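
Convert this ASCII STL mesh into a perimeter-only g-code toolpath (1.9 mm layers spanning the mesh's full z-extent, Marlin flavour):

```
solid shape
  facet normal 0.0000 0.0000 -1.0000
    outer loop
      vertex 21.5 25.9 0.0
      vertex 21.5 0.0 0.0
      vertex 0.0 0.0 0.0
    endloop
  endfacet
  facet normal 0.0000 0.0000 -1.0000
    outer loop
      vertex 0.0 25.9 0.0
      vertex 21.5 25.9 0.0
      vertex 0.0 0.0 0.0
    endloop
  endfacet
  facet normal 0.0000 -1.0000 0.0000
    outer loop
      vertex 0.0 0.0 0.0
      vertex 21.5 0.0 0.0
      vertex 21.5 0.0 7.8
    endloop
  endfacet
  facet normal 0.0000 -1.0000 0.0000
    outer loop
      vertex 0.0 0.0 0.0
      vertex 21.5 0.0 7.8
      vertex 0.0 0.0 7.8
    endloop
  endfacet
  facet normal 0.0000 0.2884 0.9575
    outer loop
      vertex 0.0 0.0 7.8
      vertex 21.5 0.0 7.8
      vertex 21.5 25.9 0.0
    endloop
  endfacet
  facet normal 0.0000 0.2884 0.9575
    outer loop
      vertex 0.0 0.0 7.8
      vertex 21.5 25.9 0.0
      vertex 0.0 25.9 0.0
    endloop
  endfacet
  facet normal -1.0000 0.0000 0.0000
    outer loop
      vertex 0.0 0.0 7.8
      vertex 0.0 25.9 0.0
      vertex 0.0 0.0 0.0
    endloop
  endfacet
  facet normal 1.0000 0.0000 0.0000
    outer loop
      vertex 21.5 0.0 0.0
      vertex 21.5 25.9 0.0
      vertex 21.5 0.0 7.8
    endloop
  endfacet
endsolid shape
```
; perimeter-only toolpath
G21 ; units = mm
G90 ; absolute positioning
G28 ; home
; layer 1
G0 Z1.9
G0 X0.0 Y0.0
G1 X21.5 Y0.0
G1 X21.5 Y19.4
G1 X0.0 Y19.4
G1 X0.0 Y0.0
; layer 2
G0 Z3.9
G0 X0.0 Y0.0
G1 X21.5 Y0.0
G1 X21.5 Y12.9
G1 X0.0 Y12.9
G1 X0.0 Y0.0
; layer 3
G0 Z5.8
G0 X0.0 Y0.0
G1 X21.5 Y0.0
G1 X21.5 Y6.5
G1 X0.0 Y6.5
G1 X0.0 Y0.0
M2 ; end

The solid is a wedge (ramp): 21.5 × 25.9 mm base, rising to 7.8 mm along the y=0 edge and sloping linearly to z=0 at y=25.9. Slicing at Δz = 1.9 mm — 4 equal slices spanning the solid's height, so layer i sits at z = i·h/4 — gives 3 non-empty perimeters. Each is a 4-segment closed polygon; G0 lifts to the layer z and rapids to the start vertex, then G1 traces the edges. The cross-section shrinks linearly with z (the slice at the apex is degenerate and omitted).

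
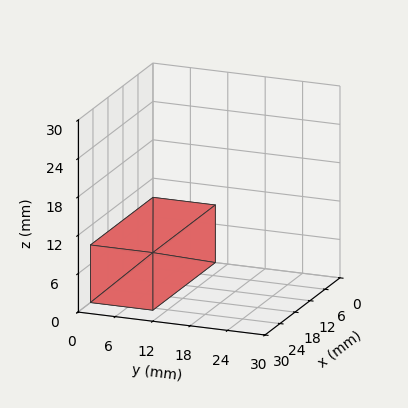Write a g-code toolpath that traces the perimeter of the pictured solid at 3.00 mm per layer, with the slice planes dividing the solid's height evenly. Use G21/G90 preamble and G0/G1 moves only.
Reading the render: the shape is a rectangular box, roughly 25 × 10 mm footprint and 9 mm tall (dimensions read to the nearest mm from the axis ticks). For the g-code, the solid's height is divided into equal slices at the stated Δz and each level perimeter traced with G1 moves after a G0 lift.

; perimeter-only toolpath
G21 ; units = mm
G90 ; absolute positioning
G28 ; home
; layer 1
G0 Z3.00
G0 X0.00 Y0.00
G1 X25.00 Y0.00
G1 X25.00 Y10.00
G1 X0.00 Y10.00
G1 X0.00 Y0.00
; layer 2
G0 Z6.00
G0 X0.00 Y0.00
G1 X25.00 Y0.00
G1 X25.00 Y10.00
G1 X0.00 Y10.00
G1 X0.00 Y0.00
; layer 3
G0 Z9.00
G0 X0.00 Y0.00
G1 X25.00 Y0.00
G1 X25.00 Y10.00
G1 X0.00 Y10.00
G1 X0.00 Y0.00
M2 ; end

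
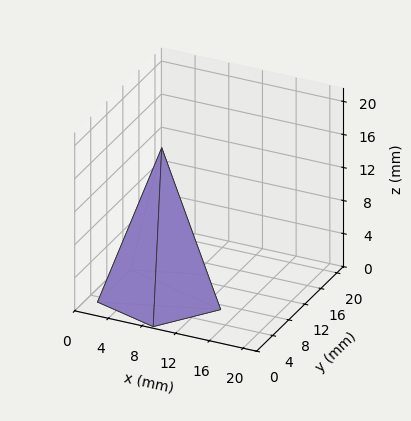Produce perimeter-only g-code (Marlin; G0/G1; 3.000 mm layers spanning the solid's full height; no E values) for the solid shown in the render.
Reading the render: the shape is a regular 5-sided pyramid, base circumscribed radius ≈ 7 mm, apex at z ≈ 18 mm (dimensions read to the nearest mm from the axis ticks). For the g-code, the solid's height is divided into equal slices at the stated Δz and each level perimeter traced with G1 moves after a G0 lift.

; perimeter-only toolpath
G21 ; units = mm
G90 ; absolute positioning
G28 ; home
; layer 1
G0 Z3.000
G0 X12.833 Y7.000
G1 X8.803 Y12.547
G1 X2.281 Y10.428
G1 X2.281 Y3.572
G1 X8.803 Y1.452
G1 X12.833 Y7.000
; layer 2
G0 Z6.000
G0 X11.667 Y7.000
G1 X8.442 Y11.438
G1 X3.225 Y9.743
G1 X3.225 Y4.257
G1 X8.442 Y2.562
G1 X11.667 Y7.000
; layer 3
G0 Z9.000
G0 X10.500 Y7.000
G1 X8.082 Y10.329
G1 X4.168 Y9.057
G1 X4.168 Y4.943
G1 X8.082 Y3.671
G1 X10.500 Y7.000
; layer 4
G0 Z12.000
G0 X9.333 Y7.000
G1 X7.721 Y9.219
G1 X5.112 Y8.371
G1 X5.112 Y5.629
G1 X7.721 Y4.781
G1 X9.333 Y7.000
; layer 5
G0 Z15.000
G0 X8.167 Y7.000
G1 X7.361 Y8.110
G1 X6.056 Y7.686
G1 X6.056 Y6.314
G1 X7.361 Y5.891
G1 X8.167 Y7.000
M2 ; end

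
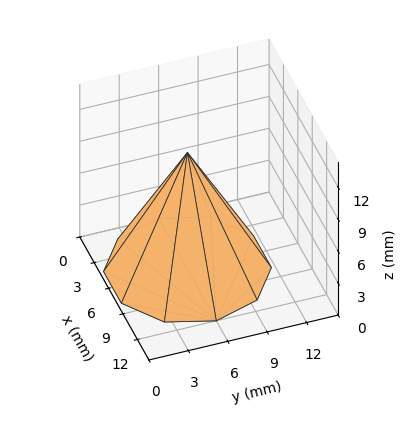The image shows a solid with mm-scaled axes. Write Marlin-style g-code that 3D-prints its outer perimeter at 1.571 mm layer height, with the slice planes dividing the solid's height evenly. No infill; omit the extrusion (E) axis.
Reading the render: the shape is a regular 10-sided pyramid, base circumscribed radius ≈ 6 mm, apex at z ≈ 11 mm (dimensions read to the nearest mm from the axis ticks). For the g-code, the solid's height is divided into equal slices at the stated Δz and each level perimeter traced with G1 moves after a G0 lift.

; perimeter-only toolpath
G21 ; units = mm
G90 ; absolute positioning
G28 ; home
; layer 1
G0 Z1.571
G0 X11.143 Y6.000
G1 X10.161 Y9.023
G1 X7.589 Y10.891
G1 X4.411 Y10.891
G1 X1.839 Y9.023
G1 X0.857 Y6.000
G1 X1.839 Y2.977
G1 X4.411 Y1.109
G1 X7.589 Y1.109
G1 X10.161 Y2.977
G1 X11.143 Y6.000
; layer 2
G0 Z3.143
G0 X10.286 Y6.000
G1 X9.467 Y8.519
G1 X7.324 Y10.076
G1 X4.676 Y10.076
G1 X2.533 Y8.519
G1 X1.714 Y6.000
G1 X2.533 Y3.481
G1 X4.676 Y1.924
G1 X7.324 Y1.924
G1 X9.467 Y3.481
G1 X10.286 Y6.000
; layer 3
G0 Z4.714
G0 X9.429 Y6.000
G1 X8.774 Y8.015
G1 X7.059 Y9.261
G1 X4.941 Y9.261
G1 X3.226 Y8.015
G1 X2.571 Y6.000
G1 X3.226 Y3.985
G1 X4.941 Y2.739
G1 X7.059 Y2.739
G1 X8.774 Y3.985
G1 X9.429 Y6.000
; layer 4
G0 Z6.286
G0 X8.571 Y6.000
G1 X8.080 Y7.512
G1 X6.795 Y8.445
G1 X5.205 Y8.445
G1 X3.920 Y7.512
G1 X3.429 Y6.000
G1 X3.920 Y4.488
G1 X5.205 Y3.555
G1 X6.795 Y3.555
G1 X8.080 Y4.488
G1 X8.571 Y6.000
; layer 5
G0 Z7.857
G0 X7.714 Y6.000
G1 X7.387 Y7.008
G1 X6.530 Y7.630
G1 X5.470 Y7.630
G1 X4.613 Y7.008
G1 X4.286 Y6.000
G1 X4.613 Y4.992
G1 X5.470 Y4.370
G1 X6.530 Y4.370
G1 X7.387 Y4.992
G1 X7.714 Y6.000
; layer 6
G0 Z9.429
G0 X6.857 Y6.000
G1 X6.693 Y6.504
G1 X6.265 Y6.815
G1 X5.735 Y6.815
G1 X5.307 Y6.504
G1 X5.143 Y6.000
G1 X5.307 Y5.496
G1 X5.735 Y5.185
G1 X6.265 Y5.185
G1 X6.693 Y5.496
G1 X6.857 Y6.000
M2 ; end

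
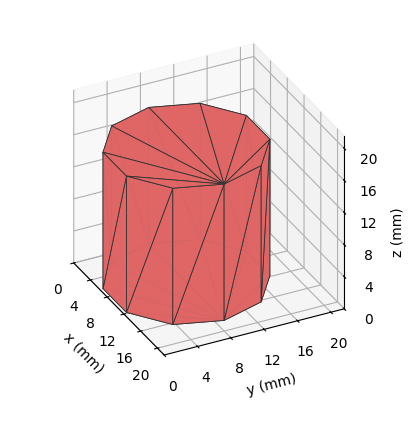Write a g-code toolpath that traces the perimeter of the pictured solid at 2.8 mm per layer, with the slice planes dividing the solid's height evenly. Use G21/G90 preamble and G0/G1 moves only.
Reading the render: the shape is a regular 10-sided prism (a cylinder approximated with 10 flat sides), circumscribed radius ≈ 9 mm, height ≈ 17 mm (dimensions read to the nearest mm from the axis ticks). For the g-code, the solid's height is divided into equal slices at the stated Δz and each level perimeter traced with G1 moves after a G0 lift.

; perimeter-only toolpath
G21 ; units = mm
G90 ; absolute positioning
G28 ; home
; layer 1
G0 Z2.8
G0 X18.0 Y9.0
G1 X16.3 Y14.3
G1 X11.8 Y17.6
G1 X6.2 Y17.6
G1 X1.7 Y14.3
G1 X0.0 Y9.0
G1 X1.7 Y3.7
G1 X6.2 Y0.4
G1 X11.8 Y0.4
G1 X16.3 Y3.7
G1 X18.0 Y9.0
; layer 2
G0 Z5.7
G0 X18.0 Y9.0
G1 X16.3 Y14.3
G1 X11.8 Y17.6
G1 X6.2 Y17.6
G1 X1.7 Y14.3
G1 X0.0 Y9.0
G1 X1.7 Y3.7
G1 X6.2 Y0.4
G1 X11.8 Y0.4
G1 X16.3 Y3.7
G1 X18.0 Y9.0
; layer 3
G0 Z8.5
G0 X18.0 Y9.0
G1 X16.3 Y14.3
G1 X11.8 Y17.6
G1 X6.2 Y17.6
G1 X1.7 Y14.3
G1 X0.0 Y9.0
G1 X1.7 Y3.7
G1 X6.2 Y0.4
G1 X11.8 Y0.4
G1 X16.3 Y3.7
G1 X18.0 Y9.0
; layer 4
G0 Z11.3
G0 X18.0 Y9.0
G1 X16.3 Y14.3
G1 X11.8 Y17.6
G1 X6.2 Y17.6
G1 X1.7 Y14.3
G1 X0.0 Y9.0
G1 X1.7 Y3.7
G1 X6.2 Y0.4
G1 X11.8 Y0.4
G1 X16.3 Y3.7
G1 X18.0 Y9.0
; layer 5
G0 Z14.2
G0 X18.0 Y9.0
G1 X16.3 Y14.3
G1 X11.8 Y17.6
G1 X6.2 Y17.6
G1 X1.7 Y14.3
G1 X0.0 Y9.0
G1 X1.7 Y3.7
G1 X6.2 Y0.4
G1 X11.8 Y0.4
G1 X16.3 Y3.7
G1 X18.0 Y9.0
; layer 6
G0 Z17.0
G0 X18.0 Y9.0
G1 X16.3 Y14.3
G1 X11.8 Y17.6
G1 X6.2 Y17.6
G1 X1.7 Y14.3
G1 X0.0 Y9.0
G1 X1.7 Y3.7
G1 X6.2 Y0.4
G1 X11.8 Y0.4
G1 X16.3 Y3.7
G1 X18.0 Y9.0
M2 ; end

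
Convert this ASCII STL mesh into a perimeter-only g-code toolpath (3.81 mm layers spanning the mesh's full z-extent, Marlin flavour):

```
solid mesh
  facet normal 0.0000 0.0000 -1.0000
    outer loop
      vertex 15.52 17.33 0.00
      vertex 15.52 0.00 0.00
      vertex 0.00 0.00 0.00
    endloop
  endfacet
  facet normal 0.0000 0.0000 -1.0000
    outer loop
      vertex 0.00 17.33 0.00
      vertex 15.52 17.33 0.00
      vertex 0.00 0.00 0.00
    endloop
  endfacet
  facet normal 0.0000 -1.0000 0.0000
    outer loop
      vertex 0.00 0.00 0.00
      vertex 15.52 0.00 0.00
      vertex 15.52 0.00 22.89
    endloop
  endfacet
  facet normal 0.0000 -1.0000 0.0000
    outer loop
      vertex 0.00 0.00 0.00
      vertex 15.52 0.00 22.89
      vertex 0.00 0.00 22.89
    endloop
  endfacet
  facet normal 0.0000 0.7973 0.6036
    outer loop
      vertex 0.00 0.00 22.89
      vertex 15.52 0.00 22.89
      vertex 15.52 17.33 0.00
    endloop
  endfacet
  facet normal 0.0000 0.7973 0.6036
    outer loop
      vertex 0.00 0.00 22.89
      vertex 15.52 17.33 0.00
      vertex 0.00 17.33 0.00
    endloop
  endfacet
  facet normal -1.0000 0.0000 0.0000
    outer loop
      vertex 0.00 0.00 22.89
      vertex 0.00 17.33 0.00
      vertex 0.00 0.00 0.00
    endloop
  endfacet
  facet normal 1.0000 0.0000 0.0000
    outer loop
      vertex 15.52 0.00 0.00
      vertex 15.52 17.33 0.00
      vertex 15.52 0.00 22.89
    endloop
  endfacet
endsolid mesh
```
; perimeter-only toolpath
G21 ; units = mm
G90 ; absolute positioning
G28 ; home
; layer 1
G0 Z3.81
G0 X0.00 Y0.00
G1 X15.52 Y0.00
G1 X15.52 Y14.44
G1 X0.00 Y14.44
G1 X0.00 Y0.00
; layer 2
G0 Z7.63
G0 X0.00 Y0.00
G1 X15.52 Y0.00
G1 X15.52 Y11.55
G1 X0.00 Y11.55
G1 X0.00 Y0.00
; layer 3
G0 Z11.45
G0 X0.00 Y0.00
G1 X15.52 Y0.00
G1 X15.52 Y8.66
G1 X0.00 Y8.66
G1 X0.00 Y0.00
; layer 4
G0 Z15.26
G0 X0.00 Y0.00
G1 X15.52 Y0.00
G1 X15.52 Y5.78
G1 X0.00 Y5.78
G1 X0.00 Y0.00
; layer 5
G0 Z19.07
G0 X0.00 Y0.00
G1 X15.52 Y0.00
G1 X15.52 Y2.89
G1 X0.00 Y2.89
G1 X0.00 Y0.00
M2 ; end

The solid is a wedge (ramp): 15.5 × 17.3 mm base, rising to 22.9 mm along the y=0 edge and sloping linearly to z=0 at y=17.3. Slicing at Δz = 3.81 mm — 6 equal slices spanning the solid's height, so layer i sits at z = i·h/6 — gives 5 non-empty perimeters. Each is a 4-segment closed polygon; G0 lifts to the layer z and rapids to the start vertex, then G1 traces the edges. The cross-section shrinks linearly with z (the slice at the apex is degenerate and omitted).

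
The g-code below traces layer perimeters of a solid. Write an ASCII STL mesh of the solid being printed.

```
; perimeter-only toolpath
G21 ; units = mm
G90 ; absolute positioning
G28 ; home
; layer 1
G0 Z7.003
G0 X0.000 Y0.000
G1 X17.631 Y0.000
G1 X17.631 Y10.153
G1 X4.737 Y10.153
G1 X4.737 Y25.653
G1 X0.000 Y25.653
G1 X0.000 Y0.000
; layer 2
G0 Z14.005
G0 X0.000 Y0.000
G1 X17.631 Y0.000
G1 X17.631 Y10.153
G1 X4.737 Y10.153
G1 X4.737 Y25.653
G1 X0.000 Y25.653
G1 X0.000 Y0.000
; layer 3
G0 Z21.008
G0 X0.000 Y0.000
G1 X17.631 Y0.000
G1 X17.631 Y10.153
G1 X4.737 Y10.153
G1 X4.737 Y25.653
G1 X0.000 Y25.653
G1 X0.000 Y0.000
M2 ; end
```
solid part
  facet normal 0.0000 0.0000 -1.0000
    outer loop
      vertex 17.631 10.153 0.000
      vertex 17.631 0.000 0.000
      vertex 0.000 0.000 0.000
    endloop
  endfacet
  facet normal 0.0000 0.0000 -1.0000
    outer loop
      vertex 4.737 10.153 0.000
      vertex 17.631 10.153 0.000
      vertex 0.000 0.000 0.000
    endloop
  endfacet
  facet normal 0.0000 0.0000 -1.0000
    outer loop
      vertex 4.737 25.653 0.000
      vertex 4.737 10.153 0.000
      vertex 0.000 0.000 0.000
    endloop
  endfacet
  facet normal 0.0000 0.0000 -1.0000
    outer loop
      vertex 0.000 25.653 0.000
      vertex 4.737 25.653 0.000
      vertex 0.000 0.000 0.000
    endloop
  endfacet
  facet normal 0.0000 0.0000 1.0000
    outer loop
      vertex 0.000 0.000 21.008
      vertex 17.631 0.000 21.008
      vertex 17.631 10.153 21.008
    endloop
  endfacet
  facet normal 0.0000 0.0000 1.0000
    outer loop
      vertex 0.000 0.000 21.008
      vertex 17.631 10.153 21.008
      vertex 4.737 10.153 21.008
    endloop
  endfacet
  facet normal 0.0000 0.0000 1.0000
    outer loop
      vertex 0.000 0.000 21.008
      vertex 4.737 10.153 21.008
      vertex 4.737 25.653 21.008
    endloop
  endfacet
  facet normal 0.0000 0.0000 1.0000
    outer loop
      vertex 0.000 0.000 21.008
      vertex 4.737 25.653 21.008
      vertex 0.000 25.653 21.008
    endloop
  endfacet
  facet normal 0.0000 -1.0000 0.0000
    outer loop
      vertex 0.000 0.000 0.000
      vertex 17.631 0.000 0.000
      vertex 17.631 0.000 21.008
    endloop
  endfacet
  facet normal 0.0000 -1.0000 0.0000
    outer loop
      vertex 0.000 0.000 0.000
      vertex 17.631 0.000 21.008
      vertex 0.000 0.000 21.008
    endloop
  endfacet
  facet normal 1.0000 0.0000 0.0000
    outer loop
      vertex 17.631 0.000 0.000
      vertex 17.631 10.153 0.000
      vertex 17.631 10.153 21.008
    endloop
  endfacet
  facet normal 1.0000 0.0000 0.0000
    outer loop
      vertex 17.631 0.000 0.000
      vertex 17.631 10.153 21.008
      vertex 17.631 0.000 21.008
    endloop
  endfacet
  facet normal 0.0000 1.0000 0.0000
    outer loop
      vertex 17.631 10.153 0.000
      vertex 4.737 10.153 0.000
      vertex 4.737 10.153 21.008
    endloop
  endfacet
  facet normal 0.0000 1.0000 0.0000
    outer loop
      vertex 17.631 10.153 0.000
      vertex 4.737 10.153 21.008
      vertex 17.631 10.153 21.008
    endloop
  endfacet
  facet normal 1.0000 0.0000 0.0000
    outer loop
      vertex 4.737 10.153 0.000
      vertex 4.737 25.653 0.000
      vertex 4.737 25.653 21.008
    endloop
  endfacet
  facet normal 1.0000 0.0000 0.0000
    outer loop
      vertex 4.737 10.153 0.000
      vertex 4.737 25.653 21.008
      vertex 4.737 10.153 21.008
    endloop
  endfacet
  facet normal 0.0000 1.0000 0.0000
    outer loop
      vertex 4.737 25.653 0.000
      vertex 0.000 25.653 0.000
      vertex 0.000 25.653 21.008
    endloop
  endfacet
  facet normal 0.0000 1.0000 0.0000
    outer loop
      vertex 4.737 25.653 0.000
      vertex 0.000 25.653 21.008
      vertex 4.737 25.653 21.008
    endloop
  endfacet
  facet normal -1.0000 0.0000 0.0000
    outer loop
      vertex 0.000 25.653 0.000
      vertex 0.000 0.000 0.000
      vertex 0.000 0.000 21.008
    endloop
  endfacet
  facet normal -1.0000 0.0000 0.0000
    outer loop
      vertex 0.000 25.653 0.000
      vertex 0.000 0.000 21.008
      vertex 0.000 25.653 21.008
    endloop
  endfacet
endsolid part

The G0 Z moves step by Δz≈7.003 mm. Every layer's G1 loop is the same polygon, so the solid is a straight extrusion of it from z=0 to z≈21. Closing with flat bottom and top caps and triangulating gives 20 facets — an L-shaped prism: outer 17.6 × 25.7 mm, arm thicknesses ≈ 10.2 mm (horizontal) and 4.74 mm (vertical), extruded 21 mm in z.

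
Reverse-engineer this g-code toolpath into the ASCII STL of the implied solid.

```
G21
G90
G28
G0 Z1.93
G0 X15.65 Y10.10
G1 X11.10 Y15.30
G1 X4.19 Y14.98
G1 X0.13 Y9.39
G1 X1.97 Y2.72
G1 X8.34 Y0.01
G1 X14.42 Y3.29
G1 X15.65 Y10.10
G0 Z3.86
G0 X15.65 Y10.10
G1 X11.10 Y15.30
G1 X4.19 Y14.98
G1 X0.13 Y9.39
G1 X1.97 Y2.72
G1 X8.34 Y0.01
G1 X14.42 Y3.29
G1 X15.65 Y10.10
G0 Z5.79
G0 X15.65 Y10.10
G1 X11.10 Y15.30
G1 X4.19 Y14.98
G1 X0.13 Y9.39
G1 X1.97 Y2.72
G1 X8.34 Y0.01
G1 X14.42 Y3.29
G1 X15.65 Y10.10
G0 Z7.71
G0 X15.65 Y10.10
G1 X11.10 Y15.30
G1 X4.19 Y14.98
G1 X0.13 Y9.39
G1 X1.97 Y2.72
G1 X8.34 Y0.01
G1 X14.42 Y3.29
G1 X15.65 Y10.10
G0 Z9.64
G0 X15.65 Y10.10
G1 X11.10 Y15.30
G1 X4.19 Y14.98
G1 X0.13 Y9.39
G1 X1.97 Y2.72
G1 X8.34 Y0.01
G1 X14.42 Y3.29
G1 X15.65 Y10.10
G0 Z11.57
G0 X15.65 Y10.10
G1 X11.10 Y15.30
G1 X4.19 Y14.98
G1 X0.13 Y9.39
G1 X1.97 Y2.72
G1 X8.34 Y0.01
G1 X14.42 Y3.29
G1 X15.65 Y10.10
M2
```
solid part
  facet normal 0.0000 0.0000 -1.0000
    outer loop
      vertex 4.19 14.98 0.00
      vertex 11.10 15.30 0.00
      vertex 15.65 10.10 0.00
    endloop
  endfacet
  facet normal 0.0000 0.0000 -1.0000
    outer loop
      vertex 0.13 9.39 0.00
      vertex 4.19 14.98 0.00
      vertex 15.65 10.10 0.00
    endloop
  endfacet
  facet normal 0.0000 0.0000 -1.0000
    outer loop
      vertex 1.97 2.72 0.00
      vertex 0.13 9.39 0.00
      vertex 15.65 10.10 0.00
    endloop
  endfacet
  facet normal 0.0000 0.0000 -1.0000
    outer loop
      vertex 8.34 0.01 0.00
      vertex 1.97 2.72 0.00
      vertex 15.65 10.10 0.00
    endloop
  endfacet
  facet normal 0.0000 0.0000 -1.0000
    outer loop
      vertex 14.42 3.29 0.00
      vertex 8.34 0.01 0.00
      vertex 15.65 10.10 0.00
    endloop
  endfacet
  facet normal 0.0000 0.0000 1.0000
    outer loop
      vertex 15.65 10.10 11.57
      vertex 11.10 15.30 11.57
      vertex 4.19 14.98 11.57
    endloop
  endfacet
  facet normal 0.0000 0.0000 1.0000
    outer loop
      vertex 15.65 10.10 11.57
      vertex 4.19 14.98 11.57
      vertex 0.13 9.39 11.57
    endloop
  endfacet
  facet normal 0.0000 0.0000 1.0000
    outer loop
      vertex 15.65 10.10 11.57
      vertex 0.13 9.39 11.57
      vertex 1.97 2.72 11.57
    endloop
  endfacet
  facet normal 0.0000 0.0000 1.0000
    outer loop
      vertex 15.65 10.10 11.57
      vertex 1.97 2.72 11.57
      vertex 8.34 0.01 11.57
    endloop
  endfacet
  facet normal 0.0000 0.0000 1.0000
    outer loop
      vertex 15.65 10.10 11.57
      vertex 8.34 0.01 11.57
      vertex 14.42 3.29 11.57
    endloop
  endfacet
  facet normal 0.7526 0.6585 0.0000
    outer loop
      vertex 15.65 10.10 0.00
      vertex 11.10 15.30 0.00
      vertex 11.10 15.30 11.57
    endloop
  endfacet
  facet normal 0.7526 0.6585 0.0000
    outer loop
      vertex 15.65 10.10 0.00
      vertex 11.10 15.30 11.57
      vertex 15.65 10.10 11.57
    endloop
  endfacet
  facet normal -0.0463 0.9989 0.0000
    outer loop
      vertex 11.10 15.30 0.00
      vertex 4.19 14.98 0.00
      vertex 4.19 14.98 11.57
    endloop
  endfacet
  facet normal -0.0463 0.9989 0.0000
    outer loop
      vertex 11.10 15.30 0.00
      vertex 4.19 14.98 11.57
      vertex 11.10 15.30 11.57
    endloop
  endfacet
  facet normal -0.8091 0.5877 0.0000
    outer loop
      vertex 4.19 14.98 0.00
      vertex 0.13 9.39 0.00
      vertex 0.13 9.39 11.57
    endloop
  endfacet
  facet normal -0.8091 0.5877 0.0000
    outer loop
      vertex 4.19 14.98 0.00
      vertex 0.13 9.39 11.57
      vertex 4.19 14.98 11.57
    endloop
  endfacet
  facet normal -0.9640 -0.2659 0.0000
    outer loop
      vertex 0.13 9.39 0.00
      vertex 1.97 2.72 0.00
      vertex 1.97 2.72 11.57
    endloop
  endfacet
  facet normal -0.9640 -0.2659 0.0000
    outer loop
      vertex 0.13 9.39 0.00
      vertex 1.97 2.72 11.57
      vertex 0.13 9.39 11.57
    endloop
  endfacet
  facet normal -0.3915 -0.9202 0.0000
    outer loop
      vertex 1.97 2.72 0.00
      vertex 8.34 0.01 0.00
      vertex 8.34 0.01 11.57
    endloop
  endfacet
  facet normal -0.3915 -0.9202 0.0000
    outer loop
      vertex 1.97 2.72 0.00
      vertex 8.34 0.01 11.57
      vertex 1.97 2.72 11.57
    endloop
  endfacet
  facet normal 0.4748 -0.8801 0.0000
    outer loop
      vertex 8.34 0.01 0.00
      vertex 14.42 3.29 0.00
      vertex 14.42 3.29 11.57
    endloop
  endfacet
  facet normal 0.4748 -0.8801 0.0000
    outer loop
      vertex 8.34 0.01 0.00
      vertex 14.42 3.29 11.57
      vertex 8.34 0.01 11.57
    endloop
  endfacet
  facet normal 0.9841 -0.1777 0.0000
    outer loop
      vertex 14.42 3.29 0.00
      vertex 15.65 10.10 0.00
      vertex 15.65 10.10 11.57
    endloop
  endfacet
  facet normal 0.9841 -0.1777 0.0000
    outer loop
      vertex 14.42 3.29 0.00
      vertex 15.65 10.10 11.57
      vertex 14.42 3.29 11.57
    endloop
  endfacet
endsolid part

The G0 Z moves step by Δz≈1.93 mm. Every layer's G1 loop is the same polygon, so the solid is a straight extrusion of it from z=0 to z≈11.6. Closing with flat bottom and top caps and triangulating gives 24 facets — a regular 7-sided prism (a cylinder approximated with 7 flat sides), circumscribed radius ≈ 7.97 mm, height ≈ 11.6 mm.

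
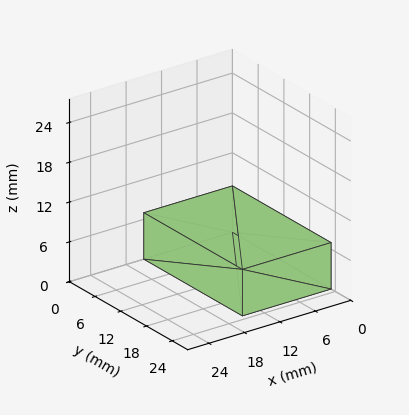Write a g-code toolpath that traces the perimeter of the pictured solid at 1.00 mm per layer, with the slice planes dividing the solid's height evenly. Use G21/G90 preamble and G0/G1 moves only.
Reading the render: the shape is a rectangular box, roughly 15 × 23 mm footprint and 7 mm tall (dimensions read to the nearest mm from the axis ticks). For the g-code, the solid's height is divided into equal slices at the stated Δz and each level perimeter traced with G1 moves after a G0 lift.

; perimeter-only toolpath
G21 ; units = mm
G90 ; absolute positioning
G28 ; home
; layer 1
G0 Z1.00
G0 X0.00 Y0.00
G1 X15.00 Y0.00
G1 X15.00 Y23.00
G1 X0.00 Y23.00
G1 X0.00 Y0.00
; layer 2
G0 Z2.00
G0 X0.00 Y0.00
G1 X15.00 Y0.00
G1 X15.00 Y23.00
G1 X0.00 Y23.00
G1 X0.00 Y0.00
; layer 3
G0 Z3.00
G0 X0.00 Y0.00
G1 X15.00 Y0.00
G1 X15.00 Y23.00
G1 X0.00 Y23.00
G1 X0.00 Y0.00
; layer 4
G0 Z4.00
G0 X0.00 Y0.00
G1 X15.00 Y0.00
G1 X15.00 Y23.00
G1 X0.00 Y23.00
G1 X0.00 Y0.00
; layer 5
G0 Z5.00
G0 X0.00 Y0.00
G1 X15.00 Y0.00
G1 X15.00 Y23.00
G1 X0.00 Y23.00
G1 X0.00 Y0.00
; layer 6
G0 Z6.00
G0 X0.00 Y0.00
G1 X15.00 Y0.00
G1 X15.00 Y23.00
G1 X0.00 Y23.00
G1 X0.00 Y0.00
; layer 7
G0 Z7.00
G0 X0.00 Y0.00
G1 X15.00 Y0.00
G1 X15.00 Y23.00
G1 X0.00 Y23.00
G1 X0.00 Y0.00
M2 ; end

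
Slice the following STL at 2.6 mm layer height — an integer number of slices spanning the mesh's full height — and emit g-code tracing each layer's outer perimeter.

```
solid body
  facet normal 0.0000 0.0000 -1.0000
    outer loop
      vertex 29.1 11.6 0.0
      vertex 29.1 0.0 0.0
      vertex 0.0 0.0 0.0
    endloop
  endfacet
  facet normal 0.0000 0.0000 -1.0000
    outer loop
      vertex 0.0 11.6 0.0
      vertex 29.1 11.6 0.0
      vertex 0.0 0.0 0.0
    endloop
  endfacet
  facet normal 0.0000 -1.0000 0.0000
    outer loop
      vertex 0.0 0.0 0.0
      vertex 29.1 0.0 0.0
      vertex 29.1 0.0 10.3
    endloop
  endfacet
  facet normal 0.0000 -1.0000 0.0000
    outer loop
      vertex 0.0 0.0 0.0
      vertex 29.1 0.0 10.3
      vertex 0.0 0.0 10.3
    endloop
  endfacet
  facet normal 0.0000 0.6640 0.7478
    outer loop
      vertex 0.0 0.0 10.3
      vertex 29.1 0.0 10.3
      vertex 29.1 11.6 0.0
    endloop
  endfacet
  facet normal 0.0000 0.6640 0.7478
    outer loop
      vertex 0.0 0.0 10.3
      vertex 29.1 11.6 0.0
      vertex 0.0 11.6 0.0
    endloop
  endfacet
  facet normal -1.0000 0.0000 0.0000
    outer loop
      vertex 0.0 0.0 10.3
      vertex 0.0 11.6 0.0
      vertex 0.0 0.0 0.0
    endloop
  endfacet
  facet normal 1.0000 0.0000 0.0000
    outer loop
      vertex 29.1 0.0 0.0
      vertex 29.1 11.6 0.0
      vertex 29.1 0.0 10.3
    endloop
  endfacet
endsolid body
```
; perimeter-only toolpath
G21 ; units = mm
G90 ; absolute positioning
G28 ; home
; layer 1
G0 Z2.6
G0 X0.0 Y0.0
G1 X29.1 Y0.0
G1 X29.1 Y8.7
G1 X0.0 Y8.7
G1 X0.0 Y0.0
; layer 2
G0 Z5.2
G0 X0.0 Y0.0
G1 X29.1 Y0.0
G1 X29.1 Y5.8
G1 X0.0 Y5.8
G1 X0.0 Y0.0
; layer 3
G0 Z7.7
G0 X0.0 Y0.0
G1 X29.1 Y0.0
G1 X29.1 Y2.9
G1 X0.0 Y2.9
G1 X0.0 Y0.0
M2 ; end

The solid is a wedge (ramp): 29.1 × 11.6 mm base, rising to 10.3 mm along the y=0 edge and sloping linearly to z=0 at y=11.6. Slicing at Δz = 2.6 mm — 4 equal slices spanning the solid's height, so layer i sits at z = i·h/4 — gives 3 non-empty perimeters. Each is a 4-segment closed polygon; G0 lifts to the layer z and rapids to the start vertex, then G1 traces the edges. The cross-section shrinks linearly with z (the slice at the apex is degenerate and omitted).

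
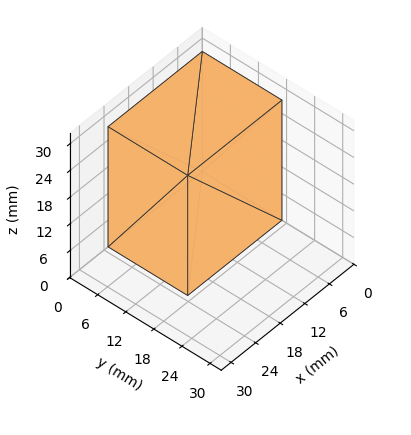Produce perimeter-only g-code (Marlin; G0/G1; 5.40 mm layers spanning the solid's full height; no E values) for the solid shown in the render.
Reading the render: the shape is a rectangular box, roughly 23 × 17 mm footprint and 27 mm tall (dimensions read to the nearest mm from the axis ticks). For the g-code, the solid's height is divided into equal slices at the stated Δz and each level perimeter traced with G1 moves after a G0 lift.

; perimeter-only toolpath
G21 ; units = mm
G90 ; absolute positioning
G28 ; home
; layer 1
G0 Z5.40
G0 X0.00 Y0.00
G1 X23.00 Y0.00
G1 X23.00 Y17.00
G1 X0.00 Y17.00
G1 X0.00 Y0.00
; layer 2
G0 Z10.80
G0 X0.00 Y0.00
G1 X23.00 Y0.00
G1 X23.00 Y17.00
G1 X0.00 Y17.00
G1 X0.00 Y0.00
; layer 3
G0 Z16.20
G0 X0.00 Y0.00
G1 X23.00 Y0.00
G1 X23.00 Y17.00
G1 X0.00 Y17.00
G1 X0.00 Y0.00
; layer 4
G0 Z21.60
G0 X0.00 Y0.00
G1 X23.00 Y0.00
G1 X23.00 Y17.00
G1 X0.00 Y17.00
G1 X0.00 Y0.00
; layer 5
G0 Z27.00
G0 X0.00 Y0.00
G1 X23.00 Y0.00
G1 X23.00 Y17.00
G1 X0.00 Y17.00
G1 X0.00 Y0.00
M2 ; end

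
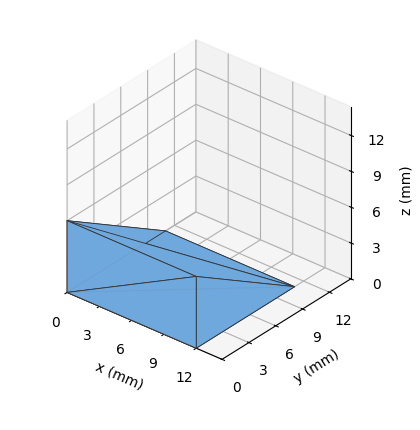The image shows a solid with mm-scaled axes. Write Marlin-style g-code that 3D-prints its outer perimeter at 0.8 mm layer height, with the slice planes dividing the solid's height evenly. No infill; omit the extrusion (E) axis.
Reading the render: the shape is a wedge (ramp): 12 × 11 mm base, rising to 6 mm along the y=0 edge and sloping linearly to z=0 at y=11 (dimensions read to the nearest mm from the axis ticks). For the g-code, the solid's height is divided into equal slices at the stated Δz and each level perimeter traced with G1 moves after a G0 lift.

; perimeter-only toolpath
G21 ; units = mm
G90 ; absolute positioning
G28 ; home
; layer 1
G0 Z0.8
G0 X0.0 Y0.0
G1 X12.0 Y0.0
G1 X12.0 Y9.6
G1 X0.0 Y9.6
G1 X0.0 Y0.0
; layer 2
G0 Z1.5
G0 X0.0 Y0.0
G1 X12.0 Y0.0
G1 X12.0 Y8.2
G1 X0.0 Y8.2
G1 X0.0 Y0.0
; layer 3
G0 Z2.2
G0 X0.0 Y0.0
G1 X12.0 Y0.0
G1 X12.0 Y6.9
G1 X0.0 Y6.9
G1 X0.0 Y0.0
; layer 4
G0 Z3.0
G0 X0.0 Y0.0
G1 X12.0 Y0.0
G1 X12.0 Y5.5
G1 X0.0 Y5.5
G1 X0.0 Y0.0
; layer 5
G0 Z3.8
G0 X0.0 Y0.0
G1 X12.0 Y0.0
G1 X12.0 Y4.1
G1 X0.0 Y4.1
G1 X0.0 Y0.0
; layer 6
G0 Z4.5
G0 X0.0 Y0.0
G1 X12.0 Y0.0
G1 X12.0 Y2.8
G1 X0.0 Y2.8
G1 X0.0 Y0.0
; layer 7
G0 Z5.2
G0 X0.0 Y0.0
G1 X12.0 Y0.0
G1 X12.0 Y1.4
G1 X0.0 Y1.4
G1 X0.0 Y0.0
M2 ; end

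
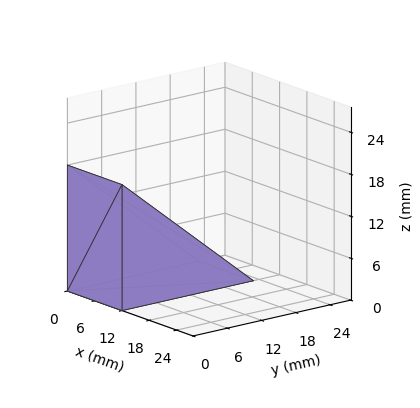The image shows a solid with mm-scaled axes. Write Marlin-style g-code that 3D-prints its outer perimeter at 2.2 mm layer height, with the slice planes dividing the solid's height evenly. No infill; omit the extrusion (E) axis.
Reading the render: the shape is a wedge (ramp): 12 × 23 mm base, rising to 18 mm along the y=0 edge and sloping linearly to z=0 at y=23 (dimensions read to the nearest mm from the axis ticks). For the g-code, the solid's height is divided into equal slices at the stated Δz and each level perimeter traced with G1 moves after a G0 lift.

; perimeter-only toolpath
G21 ; units = mm
G90 ; absolute positioning
G28 ; home
; layer 1
G0 Z2.2
G0 X0.0 Y0.0
G1 X12.0 Y0.0
G1 X12.0 Y20.1
G1 X0.0 Y20.1
G1 X0.0 Y0.0
; layer 2
G0 Z4.5
G0 X0.0 Y0.0
G1 X12.0 Y0.0
G1 X12.0 Y17.2
G1 X0.0 Y17.2
G1 X0.0 Y0.0
; layer 3
G0 Z6.8
G0 X0.0 Y0.0
G1 X12.0 Y0.0
G1 X12.0 Y14.4
G1 X0.0 Y14.4
G1 X0.0 Y0.0
; layer 4
G0 Z9.0
G0 X0.0 Y0.0
G1 X12.0 Y0.0
G1 X12.0 Y11.5
G1 X0.0 Y11.5
G1 X0.0 Y0.0
; layer 5
G0 Z11.2
G0 X0.0 Y0.0
G1 X12.0 Y0.0
G1 X12.0 Y8.6
G1 X0.0 Y8.6
G1 X0.0 Y0.0
; layer 6
G0 Z13.5
G0 X0.0 Y0.0
G1 X12.0 Y0.0
G1 X12.0 Y5.8
G1 X0.0 Y5.8
G1 X0.0 Y0.0
; layer 7
G0 Z15.8
G0 X0.0 Y0.0
G1 X12.0 Y0.0
G1 X12.0 Y2.9
G1 X0.0 Y2.9
G1 X0.0 Y0.0
M2 ; end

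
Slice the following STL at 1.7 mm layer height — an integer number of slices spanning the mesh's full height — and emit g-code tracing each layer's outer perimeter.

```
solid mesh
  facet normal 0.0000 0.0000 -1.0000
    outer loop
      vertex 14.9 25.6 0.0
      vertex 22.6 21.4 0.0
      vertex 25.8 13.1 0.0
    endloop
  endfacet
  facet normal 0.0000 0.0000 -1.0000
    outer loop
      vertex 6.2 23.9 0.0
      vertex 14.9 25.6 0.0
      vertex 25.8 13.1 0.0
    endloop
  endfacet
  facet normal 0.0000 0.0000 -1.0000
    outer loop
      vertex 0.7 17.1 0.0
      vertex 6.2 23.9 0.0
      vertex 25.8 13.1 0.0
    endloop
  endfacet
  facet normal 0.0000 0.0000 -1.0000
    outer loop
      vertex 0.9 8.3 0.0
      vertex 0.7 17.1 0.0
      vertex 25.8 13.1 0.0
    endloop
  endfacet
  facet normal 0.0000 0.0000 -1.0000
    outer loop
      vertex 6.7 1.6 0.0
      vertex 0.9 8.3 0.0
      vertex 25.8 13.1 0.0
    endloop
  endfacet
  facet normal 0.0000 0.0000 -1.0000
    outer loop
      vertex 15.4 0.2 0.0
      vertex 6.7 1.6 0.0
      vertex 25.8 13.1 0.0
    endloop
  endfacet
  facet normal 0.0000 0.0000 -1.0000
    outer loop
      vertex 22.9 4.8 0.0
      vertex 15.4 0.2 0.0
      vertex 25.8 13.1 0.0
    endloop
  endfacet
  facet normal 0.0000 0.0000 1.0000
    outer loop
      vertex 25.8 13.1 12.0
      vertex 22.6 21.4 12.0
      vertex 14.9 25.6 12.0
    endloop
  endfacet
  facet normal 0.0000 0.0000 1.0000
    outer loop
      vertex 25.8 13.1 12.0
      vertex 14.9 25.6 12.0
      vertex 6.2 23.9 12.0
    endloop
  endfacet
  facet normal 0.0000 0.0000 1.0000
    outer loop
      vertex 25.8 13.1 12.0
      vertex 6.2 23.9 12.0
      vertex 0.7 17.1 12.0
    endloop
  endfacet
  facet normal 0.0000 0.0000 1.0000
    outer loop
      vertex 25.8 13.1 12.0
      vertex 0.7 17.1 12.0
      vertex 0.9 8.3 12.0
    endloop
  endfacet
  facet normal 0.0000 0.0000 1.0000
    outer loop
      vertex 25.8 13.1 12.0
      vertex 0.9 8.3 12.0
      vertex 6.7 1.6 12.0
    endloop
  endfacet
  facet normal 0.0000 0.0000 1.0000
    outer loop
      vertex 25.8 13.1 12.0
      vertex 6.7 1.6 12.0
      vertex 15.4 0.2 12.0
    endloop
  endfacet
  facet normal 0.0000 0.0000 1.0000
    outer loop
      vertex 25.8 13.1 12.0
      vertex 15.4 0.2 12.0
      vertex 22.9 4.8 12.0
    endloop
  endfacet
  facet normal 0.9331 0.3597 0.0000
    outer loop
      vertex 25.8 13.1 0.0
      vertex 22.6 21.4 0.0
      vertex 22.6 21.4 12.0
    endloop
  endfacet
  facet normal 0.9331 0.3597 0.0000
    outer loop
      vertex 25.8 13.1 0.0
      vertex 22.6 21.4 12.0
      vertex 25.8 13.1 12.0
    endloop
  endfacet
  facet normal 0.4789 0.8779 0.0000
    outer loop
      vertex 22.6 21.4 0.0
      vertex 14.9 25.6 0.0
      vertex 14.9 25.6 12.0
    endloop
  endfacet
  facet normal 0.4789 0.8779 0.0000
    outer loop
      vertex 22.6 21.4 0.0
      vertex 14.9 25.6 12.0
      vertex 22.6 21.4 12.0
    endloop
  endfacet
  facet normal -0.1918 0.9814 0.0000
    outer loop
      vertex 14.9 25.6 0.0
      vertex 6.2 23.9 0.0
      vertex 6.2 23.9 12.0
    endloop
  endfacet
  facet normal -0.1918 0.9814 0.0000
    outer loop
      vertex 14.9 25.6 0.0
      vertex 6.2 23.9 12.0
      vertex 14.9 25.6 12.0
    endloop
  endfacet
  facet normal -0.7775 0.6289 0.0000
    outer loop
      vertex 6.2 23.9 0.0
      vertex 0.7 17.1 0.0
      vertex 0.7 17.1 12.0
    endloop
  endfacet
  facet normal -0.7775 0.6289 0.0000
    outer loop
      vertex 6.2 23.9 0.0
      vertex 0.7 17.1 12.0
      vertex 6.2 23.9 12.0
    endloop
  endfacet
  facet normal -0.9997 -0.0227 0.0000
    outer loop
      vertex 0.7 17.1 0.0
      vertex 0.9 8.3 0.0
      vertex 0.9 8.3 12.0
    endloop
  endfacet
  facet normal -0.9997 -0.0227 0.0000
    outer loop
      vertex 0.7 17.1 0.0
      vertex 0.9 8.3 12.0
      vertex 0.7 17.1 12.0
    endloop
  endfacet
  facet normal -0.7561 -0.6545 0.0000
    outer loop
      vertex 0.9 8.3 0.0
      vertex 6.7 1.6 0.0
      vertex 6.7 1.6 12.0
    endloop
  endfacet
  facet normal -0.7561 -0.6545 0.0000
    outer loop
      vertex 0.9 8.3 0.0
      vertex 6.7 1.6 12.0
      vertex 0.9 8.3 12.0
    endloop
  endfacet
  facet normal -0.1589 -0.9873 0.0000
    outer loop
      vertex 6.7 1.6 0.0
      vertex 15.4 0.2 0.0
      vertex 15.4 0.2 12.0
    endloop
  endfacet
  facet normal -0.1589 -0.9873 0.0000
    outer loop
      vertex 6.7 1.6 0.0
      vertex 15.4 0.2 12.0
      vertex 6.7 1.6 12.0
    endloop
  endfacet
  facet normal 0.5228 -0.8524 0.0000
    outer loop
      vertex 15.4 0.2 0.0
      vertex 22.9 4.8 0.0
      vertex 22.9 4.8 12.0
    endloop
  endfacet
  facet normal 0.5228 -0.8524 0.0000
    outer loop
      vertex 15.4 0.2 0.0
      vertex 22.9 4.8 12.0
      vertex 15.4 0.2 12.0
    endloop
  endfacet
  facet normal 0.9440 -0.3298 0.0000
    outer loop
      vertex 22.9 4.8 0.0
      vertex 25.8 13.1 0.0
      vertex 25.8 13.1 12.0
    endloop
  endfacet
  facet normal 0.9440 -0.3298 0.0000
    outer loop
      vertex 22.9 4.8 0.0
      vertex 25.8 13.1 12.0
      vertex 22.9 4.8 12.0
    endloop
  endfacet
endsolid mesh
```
; perimeter-only toolpath
G21 ; units = mm
G90 ; absolute positioning
G28 ; home
; layer 1
G0 Z1.7
G0 X25.8 Y13.1
G1 X22.6 Y21.4
G1 X14.9 Y25.6
G1 X6.2 Y23.9
G1 X0.7 Y17.1
G1 X0.9 Y8.3
G1 X6.7 Y1.6
G1 X15.4 Y0.2
G1 X22.9 Y4.8
G1 X25.8 Y13.1
; layer 2
G0 Z3.4
G0 X25.8 Y13.1
G1 X22.6 Y21.4
G1 X14.9 Y25.6
G1 X6.2 Y23.9
G1 X0.7 Y17.1
G1 X0.9 Y8.3
G1 X6.7 Y1.6
G1 X15.4 Y0.2
G1 X22.9 Y4.8
G1 X25.8 Y13.1
; layer 3
G0 Z5.1
G0 X25.8 Y13.1
G1 X22.6 Y21.4
G1 X14.9 Y25.6
G1 X6.2 Y23.9
G1 X0.7 Y17.1
G1 X0.9 Y8.3
G1 X6.7 Y1.6
G1 X15.4 Y0.2
G1 X22.9 Y4.8
G1 X25.8 Y13.1
; layer 4
G0 Z6.9
G0 X25.8 Y13.1
G1 X22.6 Y21.4
G1 X14.9 Y25.6
G1 X6.2 Y23.9
G1 X0.7 Y17.1
G1 X0.9 Y8.3
G1 X6.7 Y1.6
G1 X15.4 Y0.2
G1 X22.9 Y4.8
G1 X25.8 Y13.1
; layer 5
G0 Z8.6
G0 X25.8 Y13.1
G1 X22.6 Y21.4
G1 X14.9 Y25.6
G1 X6.2 Y23.9
G1 X0.7 Y17.1
G1 X0.9 Y8.3
G1 X6.7 Y1.6
G1 X15.4 Y0.2
G1 X22.9 Y4.8
G1 X25.8 Y13.1
; layer 6
G0 Z10.3
G0 X25.8 Y13.1
G1 X22.6 Y21.4
G1 X14.9 Y25.6
G1 X6.2 Y23.9
G1 X0.7 Y17.1
G1 X0.9 Y8.3
G1 X6.7 Y1.6
G1 X15.4 Y0.2
G1 X22.9 Y4.8
G1 X25.8 Y13.1
; layer 7
G0 Z12.0
G0 X25.8 Y13.1
G1 X22.6 Y21.4
G1 X14.9 Y25.6
G1 X6.2 Y23.9
G1 X0.7 Y17.1
G1 X0.9 Y8.3
G1 X6.7 Y1.6
G1 X15.4 Y0.2
G1 X22.9 Y4.8
G1 X25.8 Y13.1
M2 ; end

The solid is a regular 9-sided prism (a cylinder approximated with 9 flat sides), circumscribed radius ≈ 12.9 mm, height ≈ 12 mm. Slicing at Δz = 1.7 mm — 7 equal slices spanning the solid's height, so layer i sits at z = i·h/7 — gives 7 non-empty perimeters. Each is a 9-segment closed polygon; G0 lifts to the layer z and rapids to the start vertex, then G1 traces the edges.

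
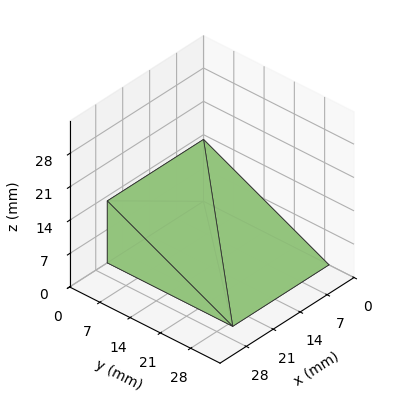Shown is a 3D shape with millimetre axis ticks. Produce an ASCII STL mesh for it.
Reading the render: the shape is a wedge (ramp): 25 × 29 mm base, rising to 13 mm along the y=0 edge and sloping linearly to z=0 at y=29 (dimensions read to the nearest mm from the axis ticks). For the STL, each face is triangulated and given an outward normal.

solid part
  facet normal 0.0000 0.0000 -1.0000
    outer loop
      vertex 25.0 29.0 0.0
      vertex 25.0 0.0 0.0
      vertex 0.0 0.0 0.0
    endloop
  endfacet
  facet normal 0.0000 0.0000 -1.0000
    outer loop
      vertex 0.0 29.0 0.0
      vertex 25.0 29.0 0.0
      vertex 0.0 0.0 0.0
    endloop
  endfacet
  facet normal 0.0000 -1.0000 0.0000
    outer loop
      vertex 0.0 0.0 0.0
      vertex 25.0 0.0 0.0
      vertex 25.0 0.0 13.0
    endloop
  endfacet
  facet normal 0.0000 -1.0000 0.0000
    outer loop
      vertex 0.0 0.0 0.0
      vertex 25.0 0.0 13.0
      vertex 0.0 0.0 13.0
    endloop
  endfacet
  facet normal 0.0000 0.4091 0.9125
    outer loop
      vertex 0.0 0.0 13.0
      vertex 25.0 0.0 13.0
      vertex 25.0 29.0 0.0
    endloop
  endfacet
  facet normal 0.0000 0.4091 0.9125
    outer loop
      vertex 0.0 0.0 13.0
      vertex 25.0 29.0 0.0
      vertex 0.0 29.0 0.0
    endloop
  endfacet
  facet normal -1.0000 0.0000 0.0000
    outer loop
      vertex 0.0 0.0 13.0
      vertex 0.0 29.0 0.0
      vertex 0.0 0.0 0.0
    endloop
  endfacet
  facet normal 1.0000 0.0000 0.0000
    outer loop
      vertex 25.0 0.0 0.0
      vertex 25.0 29.0 0.0
      vertex 25.0 0.0 13.0
    endloop
  endfacet
endsolid part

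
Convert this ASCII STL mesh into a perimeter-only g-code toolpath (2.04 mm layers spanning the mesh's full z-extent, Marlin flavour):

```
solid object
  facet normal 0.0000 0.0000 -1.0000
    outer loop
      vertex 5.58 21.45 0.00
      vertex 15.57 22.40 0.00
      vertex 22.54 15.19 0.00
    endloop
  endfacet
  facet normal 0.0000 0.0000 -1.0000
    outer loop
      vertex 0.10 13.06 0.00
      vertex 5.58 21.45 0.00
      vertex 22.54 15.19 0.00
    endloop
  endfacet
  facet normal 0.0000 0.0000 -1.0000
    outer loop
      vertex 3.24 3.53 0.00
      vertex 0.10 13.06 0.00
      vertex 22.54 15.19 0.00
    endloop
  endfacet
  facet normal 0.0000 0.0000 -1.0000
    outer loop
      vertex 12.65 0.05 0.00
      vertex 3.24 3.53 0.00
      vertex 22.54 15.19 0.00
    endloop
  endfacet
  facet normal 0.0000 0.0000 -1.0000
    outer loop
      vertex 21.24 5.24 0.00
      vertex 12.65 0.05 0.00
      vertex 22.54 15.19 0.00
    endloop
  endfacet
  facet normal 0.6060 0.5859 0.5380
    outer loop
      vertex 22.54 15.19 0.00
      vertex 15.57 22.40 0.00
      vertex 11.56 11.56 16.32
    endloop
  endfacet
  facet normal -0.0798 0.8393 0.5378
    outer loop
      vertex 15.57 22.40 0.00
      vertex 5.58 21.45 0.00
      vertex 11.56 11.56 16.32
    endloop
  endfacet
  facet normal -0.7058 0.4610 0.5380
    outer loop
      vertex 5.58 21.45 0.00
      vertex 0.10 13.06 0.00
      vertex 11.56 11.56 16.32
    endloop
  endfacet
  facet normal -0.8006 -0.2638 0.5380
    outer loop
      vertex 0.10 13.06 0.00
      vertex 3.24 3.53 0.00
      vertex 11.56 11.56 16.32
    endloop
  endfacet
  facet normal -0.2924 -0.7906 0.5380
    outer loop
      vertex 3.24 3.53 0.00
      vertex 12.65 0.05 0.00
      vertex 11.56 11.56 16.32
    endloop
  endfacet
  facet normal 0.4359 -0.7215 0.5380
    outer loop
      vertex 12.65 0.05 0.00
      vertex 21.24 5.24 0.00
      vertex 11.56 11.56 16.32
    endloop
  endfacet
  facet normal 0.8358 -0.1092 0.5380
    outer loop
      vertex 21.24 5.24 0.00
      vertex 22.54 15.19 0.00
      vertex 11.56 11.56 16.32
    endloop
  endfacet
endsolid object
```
; perimeter-only toolpath
G21 ; units = mm
G90 ; absolute positioning
G28 ; home
; layer 1
G0 Z2.04
G0 X21.17 Y14.74
G1 X15.07 Y21.04
G1 X6.33 Y20.21
G1 X1.53 Y12.87
G1 X4.28 Y4.53
G1 X12.51 Y1.49
G1 X20.03 Y6.03
G1 X21.17 Y14.74
; layer 2
G0 Z4.08
G0 X19.80 Y14.28
G1 X14.57 Y19.69
G1 X7.08 Y18.98
G1 X2.97 Y12.69
G1 X5.32 Y5.54
G1 X12.38 Y2.93
G1 X18.82 Y6.82
G1 X19.80 Y14.28
; layer 3
G0 Z6.12
G0 X18.42 Y13.83
G1 X14.07 Y18.34
G1 X7.82 Y17.74
G1 X4.40 Y12.50
G1 X6.36 Y6.54
G1 X12.24 Y4.37
G1 X17.61 Y7.61
G1 X18.42 Y13.83
; layer 4
G0 Z8.16
G0 X17.05 Y13.38
G1 X13.57 Y16.98
G1 X8.57 Y16.50
G1 X5.83 Y12.31
G1 X7.40 Y7.54
G1 X12.11 Y5.81
G1 X16.40 Y8.40
G1 X17.05 Y13.38
; layer 5
G0 Z10.20
G0 X15.68 Y12.92
G1 X13.06 Y15.62
G1 X9.32 Y15.27
G1 X7.26 Y12.12
G1 X8.44 Y8.55
G1 X11.97 Y7.24
G1 X15.19 Y9.19
G1 X15.68 Y12.92
; layer 6
G0 Z12.24
G0 X14.30 Y12.47
G1 X12.56 Y14.27
G1 X10.06 Y14.03
G1 X8.70 Y11.94
G1 X9.48 Y9.55
G1 X11.83 Y8.68
G1 X13.98 Y9.98
G1 X14.30 Y12.47
; layer 7
G0 Z14.28
G0 X12.93 Y12.01
G1 X12.06 Y12.91
G1 X10.81 Y12.80
G1 X10.13 Y11.75
G1 X10.52 Y10.56
G1 X11.70 Y10.12
G1 X12.77 Y10.77
G1 X12.93 Y12.01
M2 ; end

The solid is a regular 7-sided pyramid, base circumscribed radius ≈ 11.6 mm, apex at z ≈ 16.3 mm. Slicing at Δz = 2.04 mm — 8 equal slices spanning the solid's height, so layer i sits at z = i·h/8 — gives 7 non-empty perimeters. Each is a 7-segment closed polygon; G0 lifts to the layer z and rapids to the start vertex, then G1 traces the edges. The cross-section shrinks linearly with z (the slice at the apex is degenerate and omitted).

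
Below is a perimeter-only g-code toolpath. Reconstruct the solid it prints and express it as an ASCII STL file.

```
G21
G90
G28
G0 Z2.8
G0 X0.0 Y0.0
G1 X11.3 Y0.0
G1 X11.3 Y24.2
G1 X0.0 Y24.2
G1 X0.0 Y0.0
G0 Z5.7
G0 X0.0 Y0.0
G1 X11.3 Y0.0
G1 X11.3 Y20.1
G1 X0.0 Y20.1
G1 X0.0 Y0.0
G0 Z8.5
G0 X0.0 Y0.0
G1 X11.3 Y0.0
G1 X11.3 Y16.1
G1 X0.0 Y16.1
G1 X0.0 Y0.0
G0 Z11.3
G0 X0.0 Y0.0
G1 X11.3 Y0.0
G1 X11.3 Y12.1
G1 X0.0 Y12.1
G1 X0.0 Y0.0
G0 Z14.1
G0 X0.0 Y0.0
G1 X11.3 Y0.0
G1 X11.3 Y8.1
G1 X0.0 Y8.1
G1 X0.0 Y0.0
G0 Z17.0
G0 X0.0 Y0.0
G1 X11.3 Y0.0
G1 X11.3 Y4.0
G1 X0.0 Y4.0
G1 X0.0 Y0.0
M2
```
solid part
  facet normal 0.0000 0.0000 -1.0000
    outer loop
      vertex 11.3 28.2 0.0
      vertex 11.3 0.0 0.0
      vertex 0.0 0.0 0.0
    endloop
  endfacet
  facet normal 0.0000 0.0000 -1.0000
    outer loop
      vertex 0.0 28.2 0.0
      vertex 11.3 28.2 0.0
      vertex 0.0 0.0 0.0
    endloop
  endfacet
  facet normal 0.0000 -1.0000 0.0000
    outer loop
      vertex 0.0 0.0 0.0
      vertex 11.3 0.0 0.0
      vertex 11.3 0.0 19.8
    endloop
  endfacet
  facet normal 0.0000 -1.0000 0.0000
    outer loop
      vertex 0.0 0.0 0.0
      vertex 11.3 0.0 19.8
      vertex 0.0 0.0 19.8
    endloop
  endfacet
  facet normal 0.0000 0.5746 0.8184
    outer loop
      vertex 0.0 0.0 19.8
      vertex 11.3 0.0 19.8
      vertex 11.3 28.2 0.0
    endloop
  endfacet
  facet normal 0.0000 0.5746 0.8184
    outer loop
      vertex 0.0 0.0 19.8
      vertex 11.3 28.2 0.0
      vertex 0.0 28.2 0.0
    endloop
  endfacet
  facet normal -1.0000 0.0000 0.0000
    outer loop
      vertex 0.0 0.0 19.8
      vertex 0.0 28.2 0.0
      vertex 0.0 0.0 0.0
    endloop
  endfacet
  facet normal 1.0000 0.0000 0.0000
    outer loop
      vertex 11.3 0.0 0.0
      vertex 11.3 28.2 0.0
      vertex 11.3 0.0 19.8
    endloop
  endfacet
endsolid part

The G0 Z moves step by Δz≈2.8 mm. The G1 loops shrink linearly with z, so the solid tapers from its base footprint up to z≈19.8. Closing with a flat bottom cap and the tapered top and triangulating gives 8 facets — a wedge (ramp): 11.3 × 28.2 mm base, rising to 19.8 mm along the y=0 edge and sloping linearly to z=0 at y=28.2.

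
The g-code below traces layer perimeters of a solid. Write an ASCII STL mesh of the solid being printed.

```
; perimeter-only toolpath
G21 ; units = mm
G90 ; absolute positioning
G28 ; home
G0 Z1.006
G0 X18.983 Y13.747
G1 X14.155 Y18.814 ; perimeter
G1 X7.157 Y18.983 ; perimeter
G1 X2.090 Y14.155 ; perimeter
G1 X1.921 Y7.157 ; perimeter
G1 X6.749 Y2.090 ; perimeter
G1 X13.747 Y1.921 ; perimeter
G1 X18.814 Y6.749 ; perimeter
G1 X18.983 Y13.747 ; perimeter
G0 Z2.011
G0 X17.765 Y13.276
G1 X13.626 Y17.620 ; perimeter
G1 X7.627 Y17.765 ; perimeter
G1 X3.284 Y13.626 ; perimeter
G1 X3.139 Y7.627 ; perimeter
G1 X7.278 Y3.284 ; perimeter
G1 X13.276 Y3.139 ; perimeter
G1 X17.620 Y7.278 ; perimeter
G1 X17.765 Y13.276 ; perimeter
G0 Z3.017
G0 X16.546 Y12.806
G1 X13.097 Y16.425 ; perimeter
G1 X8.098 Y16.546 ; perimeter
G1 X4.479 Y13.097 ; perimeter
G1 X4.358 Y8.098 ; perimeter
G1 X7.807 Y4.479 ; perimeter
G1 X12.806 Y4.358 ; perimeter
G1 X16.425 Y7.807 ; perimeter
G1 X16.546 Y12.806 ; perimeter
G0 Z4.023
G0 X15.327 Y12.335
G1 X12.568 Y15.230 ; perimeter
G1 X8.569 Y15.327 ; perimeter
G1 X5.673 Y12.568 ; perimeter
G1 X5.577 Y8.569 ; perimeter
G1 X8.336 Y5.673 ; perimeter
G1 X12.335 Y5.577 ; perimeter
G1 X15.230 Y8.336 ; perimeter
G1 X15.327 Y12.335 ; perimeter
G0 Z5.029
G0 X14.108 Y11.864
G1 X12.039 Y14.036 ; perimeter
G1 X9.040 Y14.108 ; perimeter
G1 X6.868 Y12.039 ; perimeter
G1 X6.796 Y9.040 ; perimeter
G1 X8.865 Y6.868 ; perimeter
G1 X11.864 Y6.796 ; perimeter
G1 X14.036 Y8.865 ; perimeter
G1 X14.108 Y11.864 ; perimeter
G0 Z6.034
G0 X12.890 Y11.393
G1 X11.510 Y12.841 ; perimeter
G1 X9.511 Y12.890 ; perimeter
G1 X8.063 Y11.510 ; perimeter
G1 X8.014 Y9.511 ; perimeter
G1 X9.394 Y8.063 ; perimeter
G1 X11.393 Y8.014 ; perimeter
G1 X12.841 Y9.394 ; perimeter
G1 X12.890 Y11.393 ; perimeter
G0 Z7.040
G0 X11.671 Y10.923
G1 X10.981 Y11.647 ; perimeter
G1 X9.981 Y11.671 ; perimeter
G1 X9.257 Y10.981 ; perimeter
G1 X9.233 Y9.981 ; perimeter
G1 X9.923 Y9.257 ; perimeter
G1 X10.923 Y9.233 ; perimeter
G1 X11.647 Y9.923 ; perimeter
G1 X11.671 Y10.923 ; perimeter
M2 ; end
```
solid part
  facet normal 0.0000 0.0000 -1.0000
    outer loop
      vertex 6.686 20.202 0.000
      vertex 14.684 20.009 0.000
      vertex 20.202 14.218 0.000
    endloop
  endfacet
  facet normal 0.0000 0.0000 -1.0000
    outer loop
      vertex 0.895 14.684 0.000
      vertex 6.686 20.202 0.000
      vertex 20.202 14.218 0.000
    endloop
  endfacet
  facet normal 0.0000 0.0000 -1.0000
    outer loop
      vertex 0.702 6.686 0.000
      vertex 0.895 14.684 0.000
      vertex 20.202 14.218 0.000
    endloop
  endfacet
  facet normal 0.0000 0.0000 -1.0000
    outer loop
      vertex 6.220 0.895 0.000
      vertex 0.702 6.686 0.000
      vertex 20.202 14.218 0.000
    endloop
  endfacet
  facet normal 0.0000 0.0000 -1.0000
    outer loop
      vertex 14.218 0.702 0.000
      vertex 6.220 0.895 0.000
      vertex 20.202 14.218 0.000
    endloop
  endfacet
  facet normal 0.0000 0.0000 -1.0000
    outer loop
      vertex 20.009 6.220 0.000
      vertex 14.218 0.702 0.000
      vertex 20.202 14.218 0.000
    endloop
  endfacet
  facet normal 0.4634 0.4416 0.7683
    outer loop
      vertex 20.202 14.218 0.000
      vertex 14.684 20.009 0.000
      vertex 10.452 10.452 8.046
    endloop
  endfacet
  facet normal 0.0154 0.6400 0.7683
    outer loop
      vertex 14.684 20.009 0.000
      vertex 6.686 20.202 0.000
      vertex 10.452 10.452 8.046
    endloop
  endfacet
  facet normal -0.4416 0.4634 0.7683
    outer loop
      vertex 6.686 20.202 0.000
      vertex 0.895 14.684 0.000
      vertex 10.452 10.452 8.046
    endloop
  endfacet
  facet normal -0.6400 0.0154 0.7683
    outer loop
      vertex 0.895 14.684 0.000
      vertex 0.702 6.686 0.000
      vertex 10.452 10.452 8.046
    endloop
  endfacet
  facet normal -0.4634 -0.4416 0.7683
    outer loop
      vertex 0.702 6.686 0.000
      vertex 6.220 0.895 0.000
      vertex 10.452 10.452 8.046
    endloop
  endfacet
  facet normal -0.0154 -0.6400 0.7683
    outer loop
      vertex 6.220 0.895 0.000
      vertex 14.218 0.702 0.000
      vertex 10.452 10.452 8.046
    endloop
  endfacet
  facet normal 0.4416 -0.4634 0.7683
    outer loop
      vertex 14.218 0.702 0.000
      vertex 20.009 6.220 0.000
      vertex 10.452 10.452 8.046
    endloop
  endfacet
  facet normal 0.6400 -0.0154 0.7683
    outer loop
      vertex 20.009 6.220 0.000
      vertex 20.202 14.218 0.000
      vertex 10.452 10.452 8.046
    endloop
  endfacet
endsolid part

The G0 Z moves step by Δz≈1.006 mm. The G1 loops shrink linearly with z, so the solid tapers from its base footprint up to z≈8.05. Closing with a flat bottom cap and the tapered top and triangulating gives 14 facets — a regular 8-sided pyramid, base circumscribed radius ≈ 10.5 mm, apex at z ≈ 8.05 mm.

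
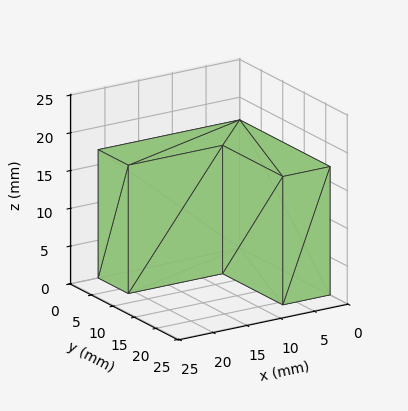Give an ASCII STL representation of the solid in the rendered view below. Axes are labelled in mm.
Reading the render: the shape is an L-shaped prism: outer 21 × 21 mm, arm thicknesses ≈ 7 mm (horizontal) and 7 mm (vertical), extruded 17 mm in z (dimensions read to the nearest mm from the axis ticks). For the STL, each face is triangulated and given an outward normal.

solid part
  facet normal 0.0000 0.0000 -1.0000
    outer loop
      vertex 21.0 7.0 0.0
      vertex 21.0 0.0 0.0
      vertex 0.0 0.0 0.0
    endloop
  endfacet
  facet normal 0.0000 0.0000 -1.0000
    outer loop
      vertex 7.0 7.0 0.0
      vertex 21.0 7.0 0.0
      vertex 0.0 0.0 0.0
    endloop
  endfacet
  facet normal 0.0000 0.0000 -1.0000
    outer loop
      vertex 7.0 21.0 0.0
      vertex 7.0 7.0 0.0
      vertex 0.0 0.0 0.0
    endloop
  endfacet
  facet normal 0.0000 0.0000 -1.0000
    outer loop
      vertex 0.0 21.0 0.0
      vertex 7.0 21.0 0.0
      vertex 0.0 0.0 0.0
    endloop
  endfacet
  facet normal 0.0000 0.0000 1.0000
    outer loop
      vertex 0.0 0.0 17.0
      vertex 21.0 0.0 17.0
      vertex 21.0 7.0 17.0
    endloop
  endfacet
  facet normal 0.0000 0.0000 1.0000
    outer loop
      vertex 0.0 0.0 17.0
      vertex 21.0 7.0 17.0
      vertex 7.0 7.0 17.0
    endloop
  endfacet
  facet normal 0.0000 0.0000 1.0000
    outer loop
      vertex 0.0 0.0 17.0
      vertex 7.0 7.0 17.0
      vertex 7.0 21.0 17.0
    endloop
  endfacet
  facet normal 0.0000 0.0000 1.0000
    outer loop
      vertex 0.0 0.0 17.0
      vertex 7.0 21.0 17.0
      vertex 0.0 21.0 17.0
    endloop
  endfacet
  facet normal 0.0000 -1.0000 0.0000
    outer loop
      vertex 0.0 0.0 0.0
      vertex 21.0 0.0 0.0
      vertex 21.0 0.0 17.0
    endloop
  endfacet
  facet normal 0.0000 -1.0000 0.0000
    outer loop
      vertex 0.0 0.0 0.0
      vertex 21.0 0.0 17.0
      vertex 0.0 0.0 17.0
    endloop
  endfacet
  facet normal 1.0000 0.0000 0.0000
    outer loop
      vertex 21.0 0.0 0.0
      vertex 21.0 7.0 0.0
      vertex 21.0 7.0 17.0
    endloop
  endfacet
  facet normal 1.0000 0.0000 0.0000
    outer loop
      vertex 21.0 0.0 0.0
      vertex 21.0 7.0 17.0
      vertex 21.0 0.0 17.0
    endloop
  endfacet
  facet normal 0.0000 1.0000 0.0000
    outer loop
      vertex 21.0 7.0 0.0
      vertex 7.0 7.0 0.0
      vertex 7.0 7.0 17.0
    endloop
  endfacet
  facet normal 0.0000 1.0000 0.0000
    outer loop
      vertex 21.0 7.0 0.0
      vertex 7.0 7.0 17.0
      vertex 21.0 7.0 17.0
    endloop
  endfacet
  facet normal 1.0000 0.0000 0.0000
    outer loop
      vertex 7.0 7.0 0.0
      vertex 7.0 21.0 0.0
      vertex 7.0 21.0 17.0
    endloop
  endfacet
  facet normal 1.0000 0.0000 0.0000
    outer loop
      vertex 7.0 7.0 0.0
      vertex 7.0 21.0 17.0
      vertex 7.0 7.0 17.0
    endloop
  endfacet
  facet normal 0.0000 1.0000 0.0000
    outer loop
      vertex 7.0 21.0 0.0
      vertex 0.0 21.0 0.0
      vertex 0.0 21.0 17.0
    endloop
  endfacet
  facet normal 0.0000 1.0000 0.0000
    outer loop
      vertex 7.0 21.0 0.0
      vertex 0.0 21.0 17.0
      vertex 7.0 21.0 17.0
    endloop
  endfacet
  facet normal -1.0000 0.0000 0.0000
    outer loop
      vertex 0.0 21.0 0.0
      vertex 0.0 0.0 0.0
      vertex 0.0 0.0 17.0
    endloop
  endfacet
  facet normal -1.0000 0.0000 0.0000
    outer loop
      vertex 0.0 21.0 0.0
      vertex 0.0 0.0 17.0
      vertex 0.0 21.0 17.0
    endloop
  endfacet
endsolid part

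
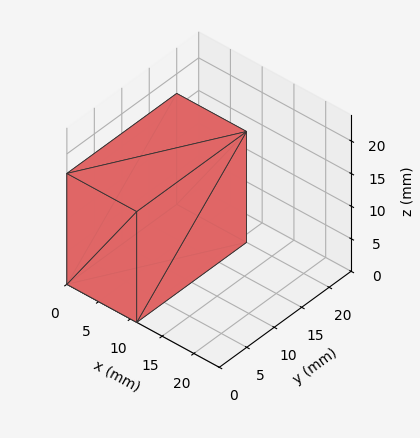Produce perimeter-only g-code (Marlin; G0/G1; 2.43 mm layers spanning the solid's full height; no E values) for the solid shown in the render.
Reading the render: the shape is a rectangular box, roughly 11 × 20 mm footprint and 17 mm tall (dimensions read to the nearest mm from the axis ticks). For the g-code, the solid's height is divided into equal slices at the stated Δz and each level perimeter traced with G1 moves after a G0 lift.

; perimeter-only toolpath
G21 ; units = mm
G90 ; absolute positioning
G28 ; home
; layer 1
G0 Z2.43
G0 X0.00 Y0.00
G1 X11.00 Y0.00
G1 X11.00 Y20.00
G1 X0.00 Y20.00
G1 X0.00 Y0.00
; layer 2
G0 Z4.86
G0 X0.00 Y0.00
G1 X11.00 Y0.00
G1 X11.00 Y20.00
G1 X0.00 Y20.00
G1 X0.00 Y0.00
; layer 3
G0 Z7.29
G0 X0.00 Y0.00
G1 X11.00 Y0.00
G1 X11.00 Y20.00
G1 X0.00 Y20.00
G1 X0.00 Y0.00
; layer 4
G0 Z9.71
G0 X0.00 Y0.00
G1 X11.00 Y0.00
G1 X11.00 Y20.00
G1 X0.00 Y20.00
G1 X0.00 Y0.00
; layer 5
G0 Z12.14
G0 X0.00 Y0.00
G1 X11.00 Y0.00
G1 X11.00 Y20.00
G1 X0.00 Y20.00
G1 X0.00 Y0.00
; layer 6
G0 Z14.57
G0 X0.00 Y0.00
G1 X11.00 Y0.00
G1 X11.00 Y20.00
G1 X0.00 Y20.00
G1 X0.00 Y0.00
; layer 7
G0 Z17.00
G0 X0.00 Y0.00
G1 X11.00 Y0.00
G1 X11.00 Y20.00
G1 X0.00 Y20.00
G1 X0.00 Y0.00
M2 ; end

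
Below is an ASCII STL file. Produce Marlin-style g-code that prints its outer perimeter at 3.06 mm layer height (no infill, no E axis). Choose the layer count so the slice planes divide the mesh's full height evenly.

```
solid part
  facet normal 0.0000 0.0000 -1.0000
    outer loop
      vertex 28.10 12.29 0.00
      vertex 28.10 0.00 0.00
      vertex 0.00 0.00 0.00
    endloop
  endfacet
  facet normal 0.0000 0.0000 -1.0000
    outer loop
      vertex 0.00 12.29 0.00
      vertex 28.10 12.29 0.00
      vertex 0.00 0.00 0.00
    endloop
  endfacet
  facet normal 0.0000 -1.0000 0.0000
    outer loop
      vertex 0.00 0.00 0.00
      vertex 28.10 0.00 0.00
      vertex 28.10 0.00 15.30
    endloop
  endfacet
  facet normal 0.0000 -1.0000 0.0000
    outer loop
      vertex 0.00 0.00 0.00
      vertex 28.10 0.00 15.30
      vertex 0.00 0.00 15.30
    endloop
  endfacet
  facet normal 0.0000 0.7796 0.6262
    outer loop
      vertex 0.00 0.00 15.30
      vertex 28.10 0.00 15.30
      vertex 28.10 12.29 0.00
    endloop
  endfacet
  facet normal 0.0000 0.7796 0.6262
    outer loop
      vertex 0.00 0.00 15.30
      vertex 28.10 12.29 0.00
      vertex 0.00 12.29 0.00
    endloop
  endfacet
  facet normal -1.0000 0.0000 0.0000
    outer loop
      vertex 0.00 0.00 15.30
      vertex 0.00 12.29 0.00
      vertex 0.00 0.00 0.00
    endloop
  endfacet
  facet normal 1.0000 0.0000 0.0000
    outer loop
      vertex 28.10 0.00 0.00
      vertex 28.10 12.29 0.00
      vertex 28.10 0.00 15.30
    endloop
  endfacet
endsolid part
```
; perimeter-only toolpath
G21 ; units = mm
G90 ; absolute positioning
G28 ; home
; layer 1
G0 Z3.06
G0 X0.00 Y0.00
G1 X28.10 Y0.00
G1 X28.10 Y9.83
G1 X0.00 Y9.83
G1 X0.00 Y0.00
; layer 2
G0 Z6.12
G0 X0.00 Y0.00
G1 X28.10 Y0.00
G1 X28.10 Y7.37
G1 X0.00 Y7.37
G1 X0.00 Y0.00
; layer 3
G0 Z9.18
G0 X0.00 Y0.00
G1 X28.10 Y0.00
G1 X28.10 Y4.92
G1 X0.00 Y4.92
G1 X0.00 Y0.00
; layer 4
G0 Z12.24
G0 X0.00 Y0.00
G1 X28.10 Y0.00
G1 X28.10 Y2.46
G1 X0.00 Y2.46
G1 X0.00 Y0.00
M2 ; end

The solid is a wedge (ramp): 28.1 × 12.3 mm base, rising to 15.3 mm along the y=0 edge and sloping linearly to z=0 at y=12.3. Slicing at Δz = 3.06 mm — 5 equal slices spanning the solid's height, so layer i sits at z = i·h/5 — gives 4 non-empty perimeters. Each is a 4-segment closed polygon; G0 lifts to the layer z and rapids to the start vertex, then G1 traces the edges. The cross-section shrinks linearly with z (the slice at the apex is degenerate and omitted).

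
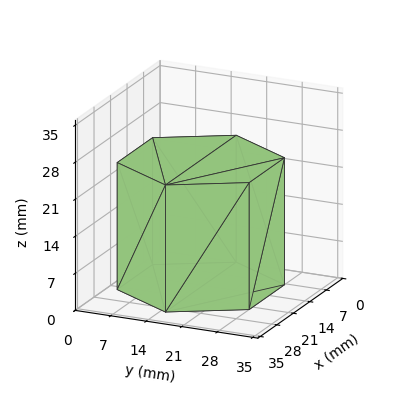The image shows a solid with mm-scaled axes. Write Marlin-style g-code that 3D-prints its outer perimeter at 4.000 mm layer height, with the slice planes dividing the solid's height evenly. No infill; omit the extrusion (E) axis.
Reading the render: the shape is a regular 6-sided prism (a cylinder approximated with 6 flat sides), circumscribed radius ≈ 15 mm, height ≈ 24 mm (dimensions read to the nearest mm from the axis ticks). For the g-code, the solid's height is divided into equal slices at the stated Δz and each level perimeter traced with G1 moves after a G0 lift.

; perimeter-only toolpath
G21 ; units = mm
G90 ; absolute positioning
G28 ; home
; layer 1
G0 Z4.000
G0 X30.000 Y15.000
G1 X22.500 Y27.990
G1 X7.500 Y27.990
G1 X0.000 Y15.000
G1 X7.500 Y2.010
G1 X22.500 Y2.010
G1 X30.000 Y15.000
; layer 2
G0 Z8.000
G0 X30.000 Y15.000
G1 X22.500 Y27.990
G1 X7.500 Y27.990
G1 X0.000 Y15.000
G1 X7.500 Y2.010
G1 X22.500 Y2.010
G1 X30.000 Y15.000
; layer 3
G0 Z12.000
G0 X30.000 Y15.000
G1 X22.500 Y27.990
G1 X7.500 Y27.990
G1 X0.000 Y15.000
G1 X7.500 Y2.010
G1 X22.500 Y2.010
G1 X30.000 Y15.000
; layer 4
G0 Z16.000
G0 X30.000 Y15.000
G1 X22.500 Y27.990
G1 X7.500 Y27.990
G1 X0.000 Y15.000
G1 X7.500 Y2.010
G1 X22.500 Y2.010
G1 X30.000 Y15.000
; layer 5
G0 Z20.000
G0 X30.000 Y15.000
G1 X22.500 Y27.990
G1 X7.500 Y27.990
G1 X0.000 Y15.000
G1 X7.500 Y2.010
G1 X22.500 Y2.010
G1 X30.000 Y15.000
; layer 6
G0 Z24.000
G0 X30.000 Y15.000
G1 X22.500 Y27.990
G1 X7.500 Y27.990
G1 X0.000 Y15.000
G1 X7.500 Y2.010
G1 X22.500 Y2.010
G1 X30.000 Y15.000
M2 ; end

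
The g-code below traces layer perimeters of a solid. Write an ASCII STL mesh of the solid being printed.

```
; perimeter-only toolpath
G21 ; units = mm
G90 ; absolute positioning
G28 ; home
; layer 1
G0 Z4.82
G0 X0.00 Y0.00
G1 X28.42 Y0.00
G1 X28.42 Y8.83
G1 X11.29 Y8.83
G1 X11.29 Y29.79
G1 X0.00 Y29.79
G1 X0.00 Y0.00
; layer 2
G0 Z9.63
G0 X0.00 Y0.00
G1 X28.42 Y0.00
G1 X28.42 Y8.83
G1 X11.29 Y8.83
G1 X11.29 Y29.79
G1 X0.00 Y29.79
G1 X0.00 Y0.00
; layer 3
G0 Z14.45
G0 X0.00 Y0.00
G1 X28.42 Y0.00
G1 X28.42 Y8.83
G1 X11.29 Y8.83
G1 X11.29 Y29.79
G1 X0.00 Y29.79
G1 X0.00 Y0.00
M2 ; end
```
solid part
  facet normal 0.0000 0.0000 -1.0000
    outer loop
      vertex 28.42 8.83 0.00
      vertex 28.42 0.00 0.00
      vertex 0.00 0.00 0.00
    endloop
  endfacet
  facet normal 0.0000 0.0000 -1.0000
    outer loop
      vertex 11.29 8.83 0.00
      vertex 28.42 8.83 0.00
      vertex 0.00 0.00 0.00
    endloop
  endfacet
  facet normal 0.0000 0.0000 -1.0000
    outer loop
      vertex 11.29 29.79 0.00
      vertex 11.29 8.83 0.00
      vertex 0.00 0.00 0.00
    endloop
  endfacet
  facet normal 0.0000 0.0000 -1.0000
    outer loop
      vertex 0.00 29.79 0.00
      vertex 11.29 29.79 0.00
      vertex 0.00 0.00 0.00
    endloop
  endfacet
  facet normal 0.0000 0.0000 1.0000
    outer loop
      vertex 0.00 0.00 14.45
      vertex 28.42 0.00 14.45
      vertex 28.42 8.83 14.45
    endloop
  endfacet
  facet normal 0.0000 0.0000 1.0000
    outer loop
      vertex 0.00 0.00 14.45
      vertex 28.42 8.83 14.45
      vertex 11.29 8.83 14.45
    endloop
  endfacet
  facet normal 0.0000 0.0000 1.0000
    outer loop
      vertex 0.00 0.00 14.45
      vertex 11.29 8.83 14.45
      vertex 11.29 29.79 14.45
    endloop
  endfacet
  facet normal 0.0000 0.0000 1.0000
    outer loop
      vertex 0.00 0.00 14.45
      vertex 11.29 29.79 14.45
      vertex 0.00 29.79 14.45
    endloop
  endfacet
  facet normal 0.0000 -1.0000 0.0000
    outer loop
      vertex 0.00 0.00 0.00
      vertex 28.42 0.00 0.00
      vertex 28.42 0.00 14.45
    endloop
  endfacet
  facet normal 0.0000 -1.0000 0.0000
    outer loop
      vertex 0.00 0.00 0.00
      vertex 28.42 0.00 14.45
      vertex 0.00 0.00 14.45
    endloop
  endfacet
  facet normal 1.0000 0.0000 0.0000
    outer loop
      vertex 28.42 0.00 0.00
      vertex 28.42 8.83 0.00
      vertex 28.42 8.83 14.45
    endloop
  endfacet
  facet normal 1.0000 0.0000 0.0000
    outer loop
      vertex 28.42 0.00 0.00
      vertex 28.42 8.83 14.45
      vertex 28.42 0.00 14.45
    endloop
  endfacet
  facet normal 0.0000 1.0000 0.0000
    outer loop
      vertex 28.42 8.83 0.00
      vertex 11.29 8.83 0.00
      vertex 11.29 8.83 14.45
    endloop
  endfacet
  facet normal 0.0000 1.0000 0.0000
    outer loop
      vertex 28.42 8.83 0.00
      vertex 11.29 8.83 14.45
      vertex 28.42 8.83 14.45
    endloop
  endfacet
  facet normal 1.0000 0.0000 0.0000
    outer loop
      vertex 11.29 8.83 0.00
      vertex 11.29 29.79 0.00
      vertex 11.29 29.79 14.45
    endloop
  endfacet
  facet normal 1.0000 0.0000 0.0000
    outer loop
      vertex 11.29 8.83 0.00
      vertex 11.29 29.79 14.45
      vertex 11.29 8.83 14.45
    endloop
  endfacet
  facet normal 0.0000 1.0000 0.0000
    outer loop
      vertex 11.29 29.79 0.00
      vertex 0.00 29.79 0.00
      vertex 0.00 29.79 14.45
    endloop
  endfacet
  facet normal 0.0000 1.0000 0.0000
    outer loop
      vertex 11.29 29.79 0.00
      vertex 0.00 29.79 14.45
      vertex 11.29 29.79 14.45
    endloop
  endfacet
  facet normal -1.0000 0.0000 0.0000
    outer loop
      vertex 0.00 29.79 0.00
      vertex 0.00 0.00 0.00
      vertex 0.00 0.00 14.45
    endloop
  endfacet
  facet normal -1.0000 0.0000 0.0000
    outer loop
      vertex 0.00 29.79 0.00
      vertex 0.00 0.00 14.45
      vertex 0.00 29.79 14.45
    endloop
  endfacet
endsolid part

The G0 Z moves step by Δz≈4.82 mm. Every layer's G1 loop is the same polygon, so the solid is a straight extrusion of it from z=0 to z≈14.4. Closing with flat bottom and top caps and triangulating gives 20 facets — an L-shaped prism: outer 28.4 × 29.8 mm, arm thicknesses ≈ 8.83 mm (horizontal) and 11.3 mm (vertical), extruded 14.4 mm in z.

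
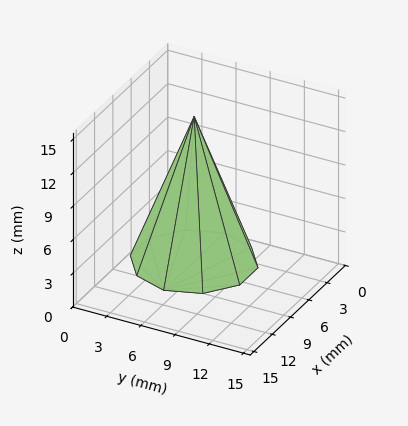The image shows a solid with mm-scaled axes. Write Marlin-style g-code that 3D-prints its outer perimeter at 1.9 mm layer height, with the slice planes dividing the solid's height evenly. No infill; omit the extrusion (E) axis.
Reading the render: the shape is a regular 10-sided pyramid, base circumscribed radius ≈ 5 mm, apex at z ≈ 13 mm (dimensions read to the nearest mm from the axis ticks). For the g-code, the solid's height is divided into equal slices at the stated Δz and each level perimeter traced with G1 moves after a G0 lift.

; perimeter-only toolpath
G21 ; units = mm
G90 ; absolute positioning
G28 ; home
; layer 1
G0 Z1.9
G0 X9.3 Y5.0
G1 X8.4 Y7.5
G1 X6.3 Y9.1
G1 X3.7 Y9.1
G1 X1.6 Y7.5
G1 X0.7 Y5.0
G1 X1.6 Y2.5
G1 X3.7 Y0.9
G1 X6.3 Y0.9
G1 X8.4 Y2.5
G1 X9.3 Y5.0
; layer 2
G0 Z3.7
G0 X8.6 Y5.0
G1 X7.9 Y7.1
G1 X6.1 Y8.4
G1 X3.9 Y8.4
G1 X2.1 Y7.1
G1 X1.4 Y5.0
G1 X2.1 Y2.9
G1 X3.9 Y1.6
G1 X6.1 Y1.6
G1 X7.9 Y2.9
G1 X8.6 Y5.0
; layer 3
G0 Z5.6
G0 X7.9 Y5.0
G1 X7.3 Y6.7
G1 X5.9 Y7.7
G1 X4.1 Y7.7
G1 X2.7 Y6.7
G1 X2.1 Y5.0
G1 X2.7 Y3.3
G1 X4.1 Y2.3
G1 X5.9 Y2.3
G1 X7.3 Y3.3
G1 X7.9 Y5.0
; layer 4
G0 Z7.4
G0 X7.1 Y5.0
G1 X6.7 Y6.2
G1 X5.6 Y7.1
G1 X4.4 Y7.1
G1 X3.3 Y6.2
G1 X2.9 Y5.0
G1 X3.3 Y3.8
G1 X4.4 Y2.9
G1 X5.6 Y2.9
G1 X6.7 Y3.8
G1 X7.1 Y5.0
; layer 5
G0 Z9.3
G0 X6.4 Y5.0
G1 X6.1 Y5.8
G1 X5.4 Y6.4
G1 X4.6 Y6.4
G1 X3.9 Y5.8
G1 X3.6 Y5.0
G1 X3.9 Y4.2
G1 X4.6 Y3.6
G1 X5.4 Y3.6
G1 X6.1 Y4.2
G1 X6.4 Y5.0
; layer 6
G0 Z11.1
G0 X5.7 Y5.0
G1 X5.6 Y5.4
G1 X5.2 Y5.7
G1 X4.8 Y5.7
G1 X4.4 Y5.4
G1 X4.3 Y5.0
G1 X4.4 Y4.6
G1 X4.8 Y4.3
G1 X5.2 Y4.3
G1 X5.6 Y4.6
G1 X5.7 Y5.0
M2 ; end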